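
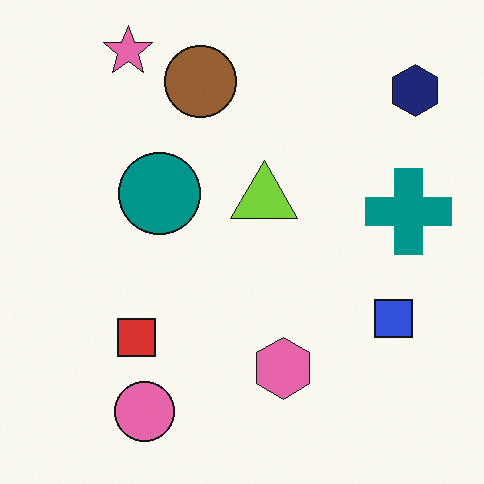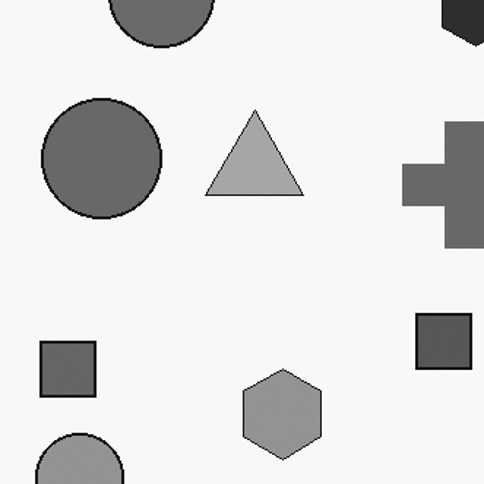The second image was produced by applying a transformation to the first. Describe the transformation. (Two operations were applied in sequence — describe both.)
The second image is the first converted to grayscale, then cropped to a modestly smaller region and rescaled.

All color is removed — every shape is now a shade of grey. The visible shapes are larger and the field of view is narrower; shapes near the original edges may be partly or wholly outside the frame — a crop-and-rescale.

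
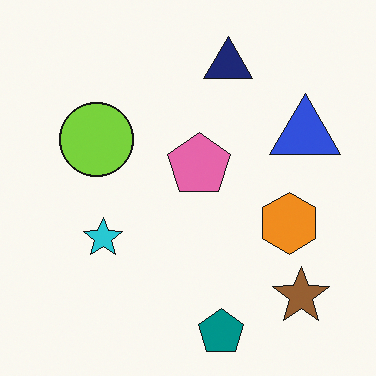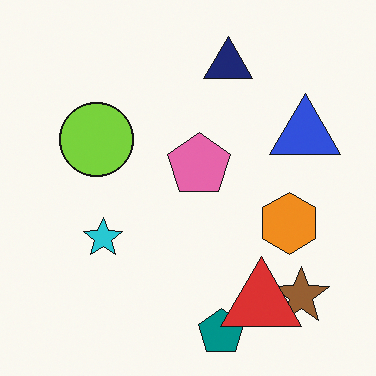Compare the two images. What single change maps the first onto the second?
The transformation is: overlaid with an additional red triangle.

A red triangle appears in the second image that is absent from the first.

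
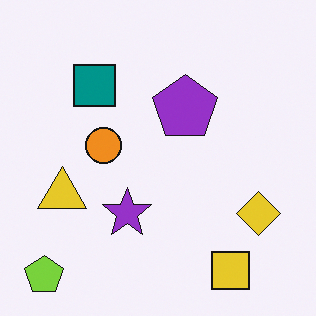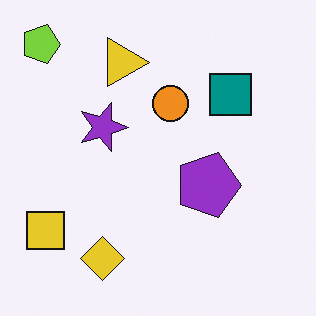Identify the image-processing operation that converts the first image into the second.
This is the original image rotated 90° clockwise.

The lime pentagon sits in the bottom-left of the first image and the top-left of the second — consistent with a whole-image 90° clockwise rotation.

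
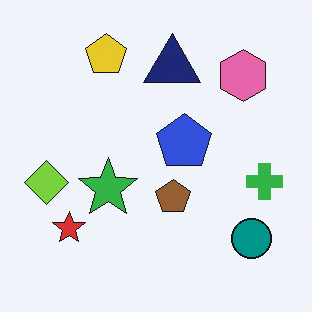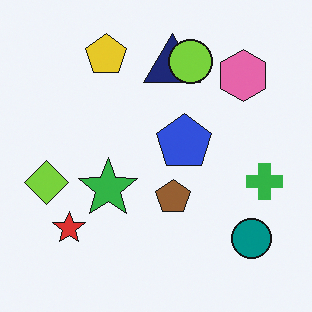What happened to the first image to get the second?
The image was overlaid with an additional lime circle.

A lime circle appears in the second image that is absent from the first.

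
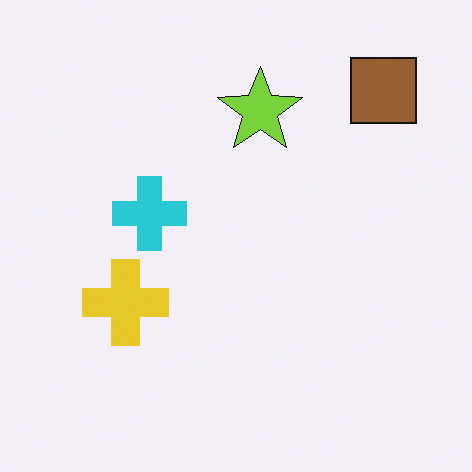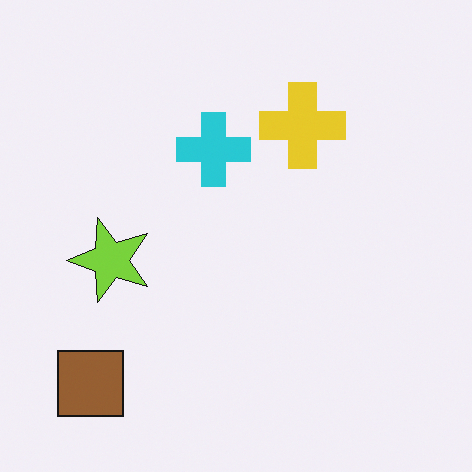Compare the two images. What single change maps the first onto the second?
The transformation is: transposed (reflected across the top-left ↔ bottom-right diagonal).

Shapes have swapped their row and column positions — what was in the top-right is now in the bottom-left — a diagonal reflection.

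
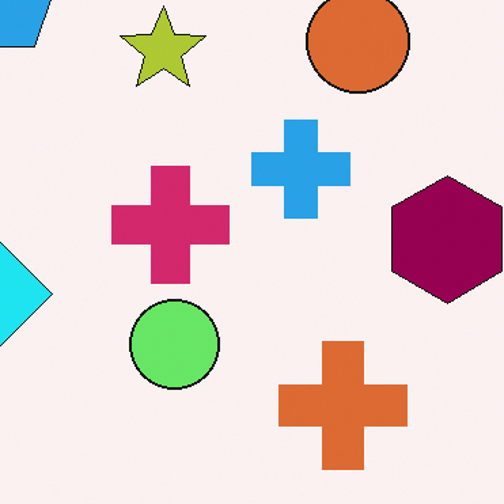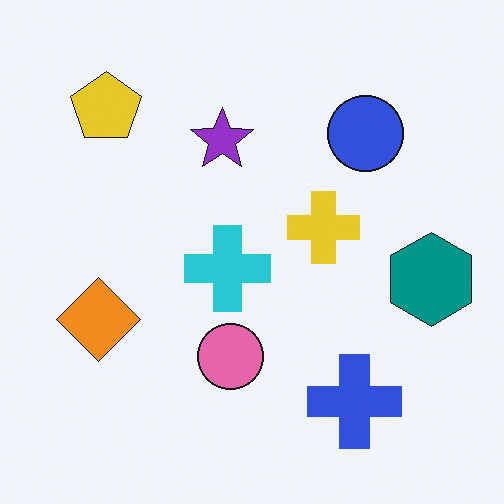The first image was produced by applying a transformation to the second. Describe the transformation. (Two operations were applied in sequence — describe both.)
The first image is the second cropped slightly and scaled back up, then hue-shifted by a moderate amount.

The visible shapes are larger and the field of view is narrower; shapes near the original edges may be partly or wholly outside the frame — a crop-and-rescale. Every shape's color has rotated by the same amount around the hue wheel — a uniform hue shift.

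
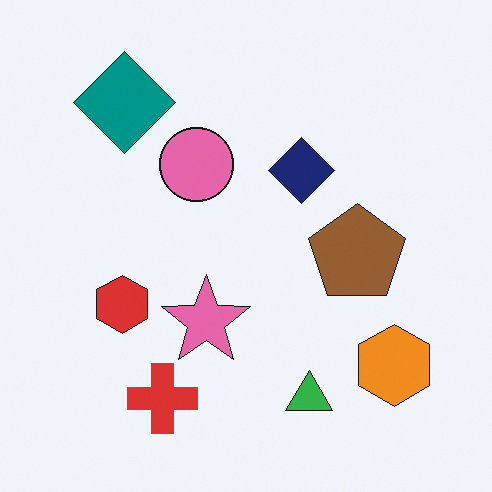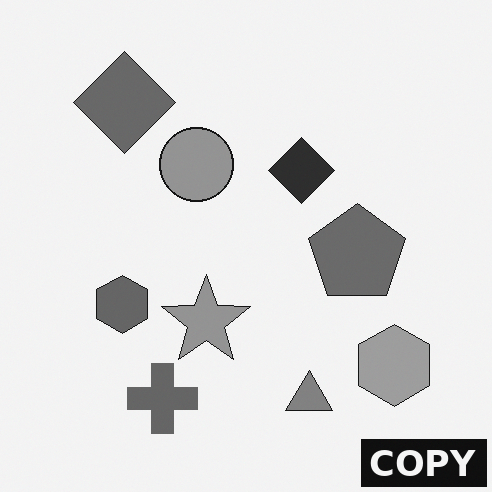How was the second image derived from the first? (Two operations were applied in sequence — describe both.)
The second image is the first converted to grayscale, then watermarked with the text "COPY" in the lower-right corner.

All color is removed — every shape is now a shade of grey. A dark label reading "COPY" appears in the lower-right corner.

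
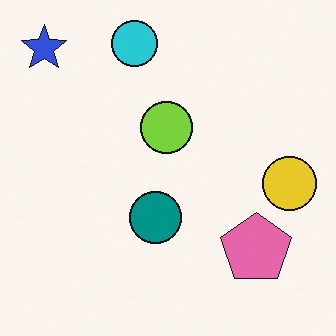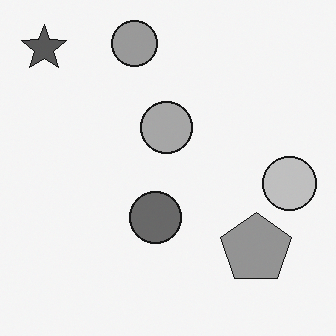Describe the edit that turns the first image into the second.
The image was converted to grayscale.

All color is removed — every shape is now a shade of grey.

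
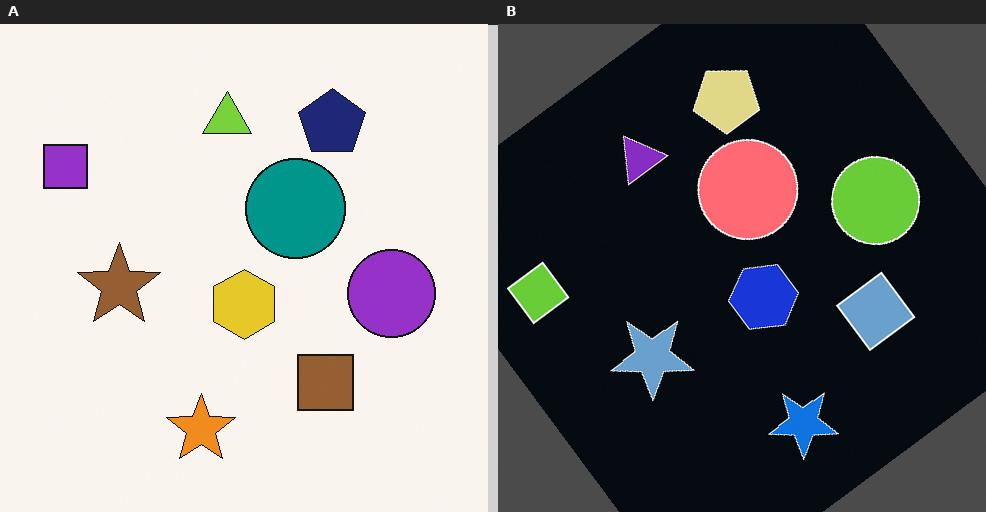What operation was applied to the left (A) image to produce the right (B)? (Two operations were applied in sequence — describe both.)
It was rotated counter-clockwise by a large amount — several tens of degrees, then color-inverted (negative).

Every shape is tilted by the same angle and the image corners show triangular fill wedges — a whole-image rotation by a non-right angle. The light background has become dark and every shape's color is its complement — a photographic negative.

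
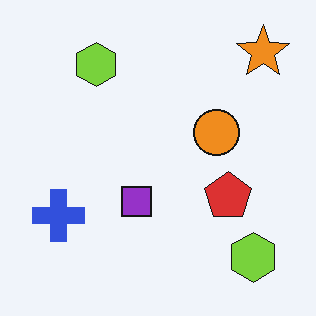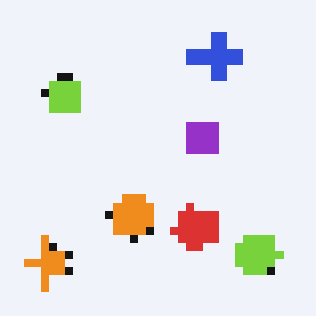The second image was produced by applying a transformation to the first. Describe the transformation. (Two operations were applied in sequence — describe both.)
This is the original image transposed (reflected across the top-left ↔ bottom-right diagonal), then pixelated into visible square blocks.

Shapes have swapped their row and column positions — what was in the top-right is now in the bottom-left — a diagonal reflection. Shapes are reduced to large square blocks; fine edges and outlines are lost — a downscale-then-upscale (mosaic) effect.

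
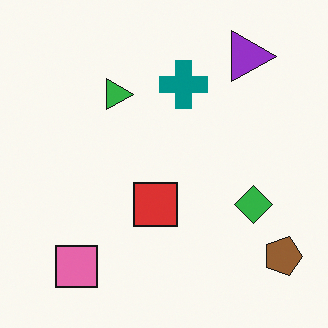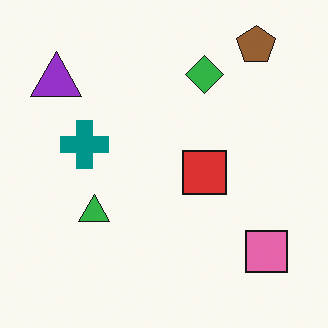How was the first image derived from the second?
The transformation is: rotated 90° clockwise.

The brown pentagon sits in the top-right of the second image and the bottom-right of the first — consistent with a whole-image 90° clockwise rotation.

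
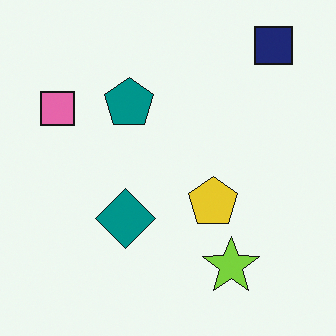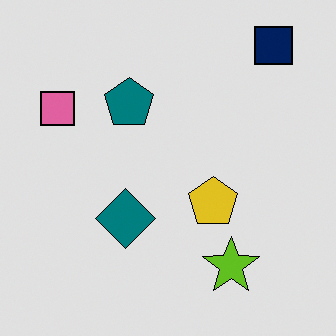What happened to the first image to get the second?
Posterized to a reduced palette.

Each flat color has snapped to a coarser quantized level — most visibly, the near-white background has dropped to a flat grey.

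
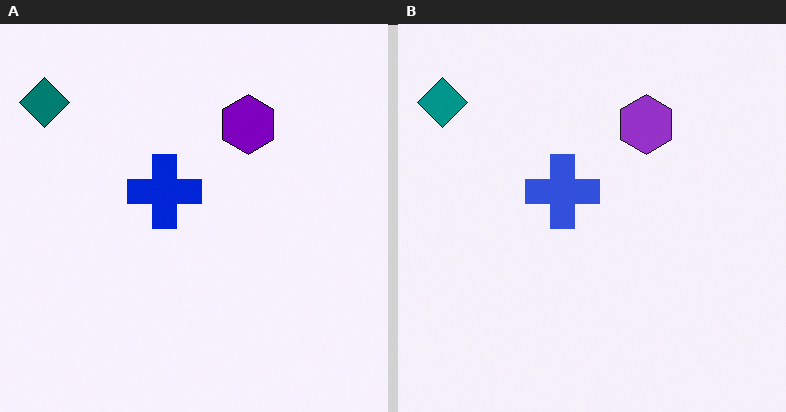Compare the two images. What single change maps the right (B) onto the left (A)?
Given slightly increased contrast.

Tones are pushed away from mid-grey across the whole image — a global contrast change.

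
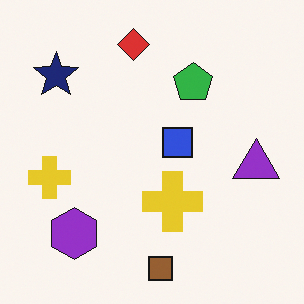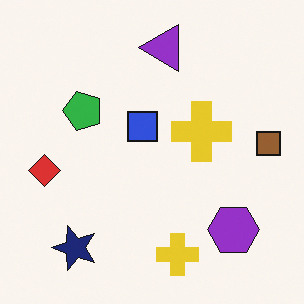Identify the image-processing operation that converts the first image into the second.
Rotated 90° counter-clockwise.

The navy star sits in the top-left of the first image and the bottom-left of the second — consistent with a whole-image 90° counter-clockwise rotation.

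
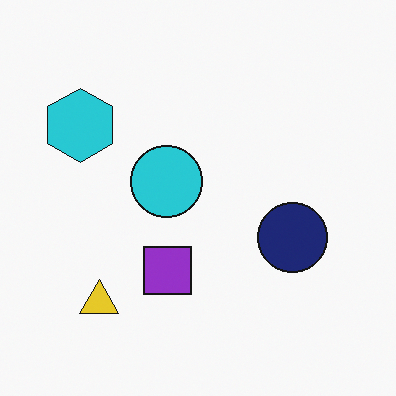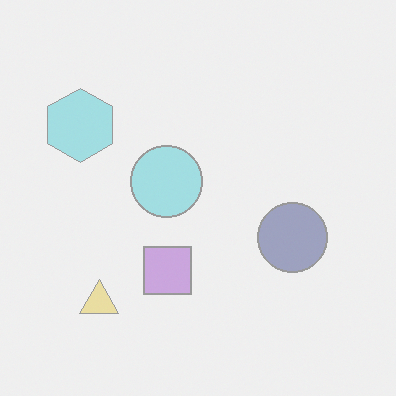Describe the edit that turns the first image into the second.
The transformation is: washed out (contrast reduced).

Tones are pushed toward mid-grey across the whole image — a global contrast change.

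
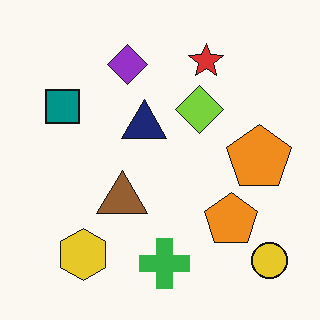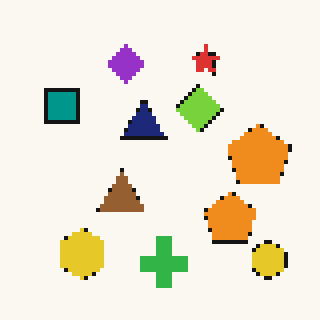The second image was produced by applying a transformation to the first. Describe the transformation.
The transformation is: mildly pixelated.

Shapes are reduced to large square blocks; fine edges and outlines are lost — a downscale-then-upscale (mosaic) effect.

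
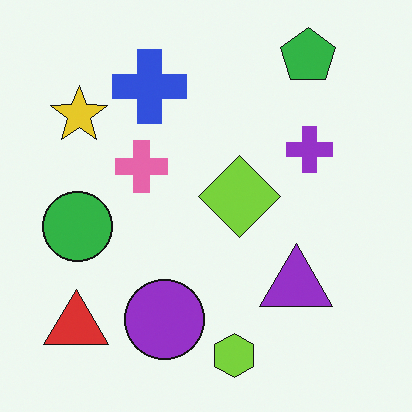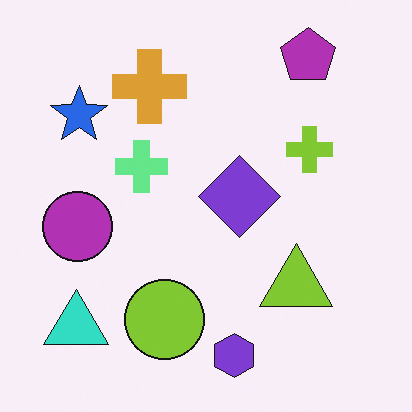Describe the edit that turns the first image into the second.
The transformation is: hue-shifted by a large amount.

Every shape's color has rotated by the same amount around the hue wheel — a uniform hue shift.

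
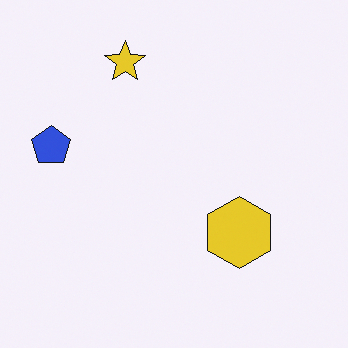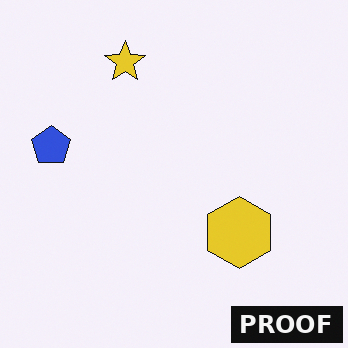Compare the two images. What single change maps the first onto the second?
The second image is the first watermarked with the text "PROOF" in the lower-right corner.

A dark label reading "PROOF" appears in the lower-right corner.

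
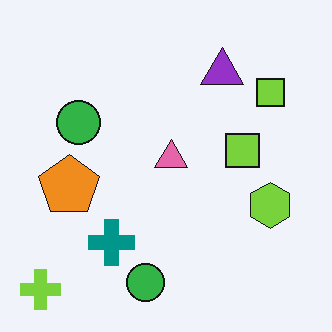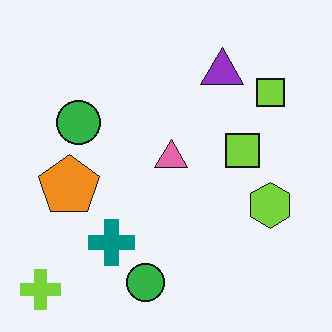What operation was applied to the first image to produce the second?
It was JPEG-compressed with visible artifacts.

Blocky 8×8 compression artifacts appear around shape edges and the flat background shows ringing — characteristic JPEG degradation.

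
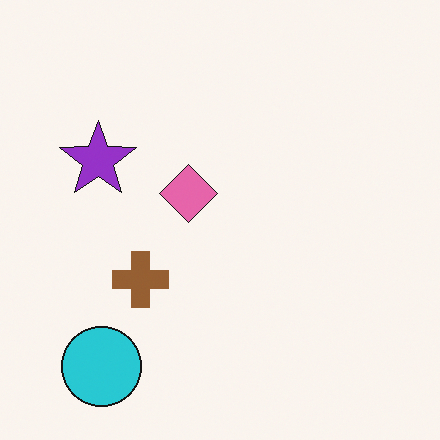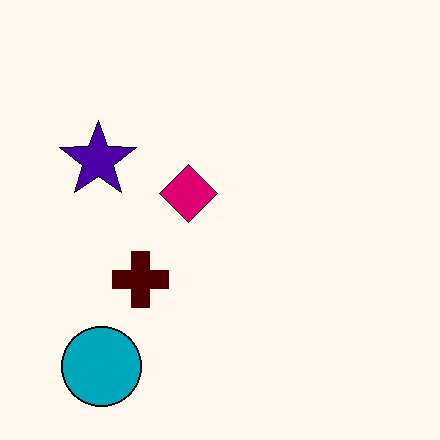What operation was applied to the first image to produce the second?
The transformation is: given much higher contrast.

Tones are pushed away from mid-grey across the whole image — a global contrast change.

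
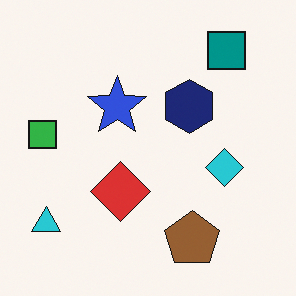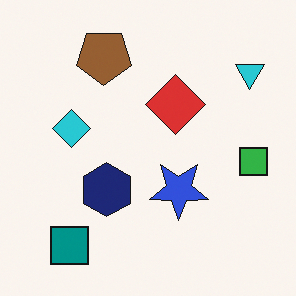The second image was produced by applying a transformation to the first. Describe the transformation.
It was rotated 180°.

The cyan triangle sits in the bottom-left of the first image and the top-right of the second — consistent with a whole-image 180° rotation.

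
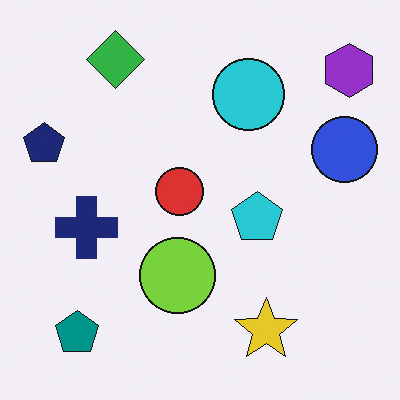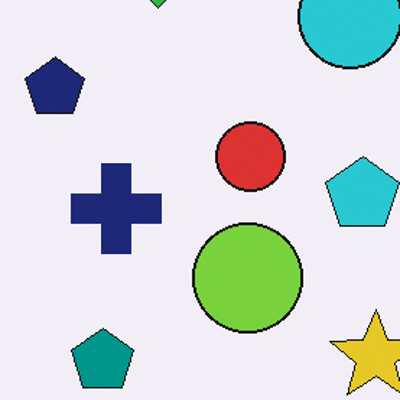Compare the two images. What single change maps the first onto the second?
The image was cropped slightly and scaled back up.

The visible shapes are larger and the field of view is narrower; shapes near the original edges may be partly or wholly outside the frame — a crop-and-rescale.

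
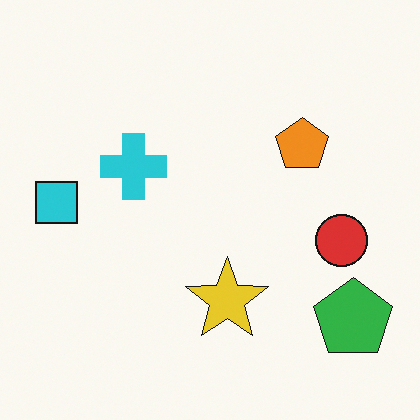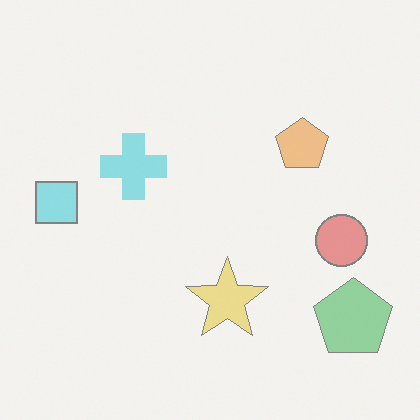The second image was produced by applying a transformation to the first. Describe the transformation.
Given much lower contrast.

Tones are pushed toward mid-grey across the whole image — a global contrast change.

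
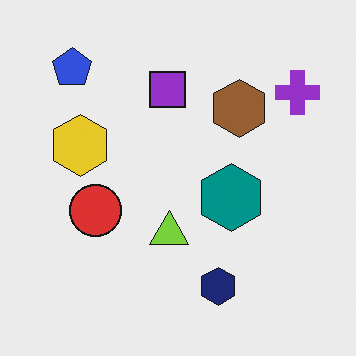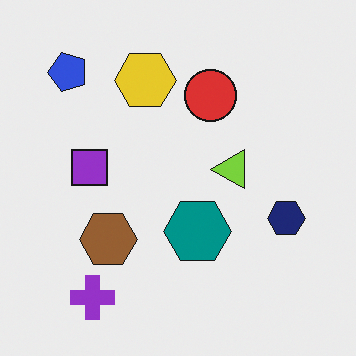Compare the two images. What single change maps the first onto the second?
Transposed (reflected across the top-left ↔ bottom-right diagonal).

Shapes have swapped their row and column positions — what was in the top-right is now in the bottom-left — a diagonal reflection.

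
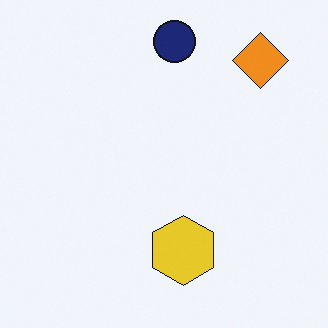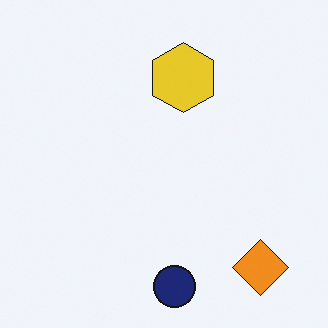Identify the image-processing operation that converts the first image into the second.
Flipped vertically (top ↔ bottom).

The navy circle is in the top of the first image and the bottom of the second — shapes on opposite sides of the horizontal midline have swapped in a mirror flip.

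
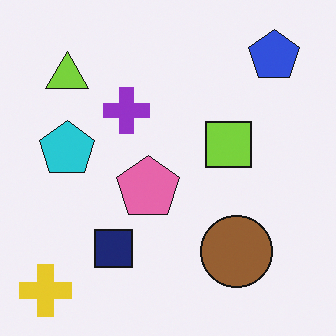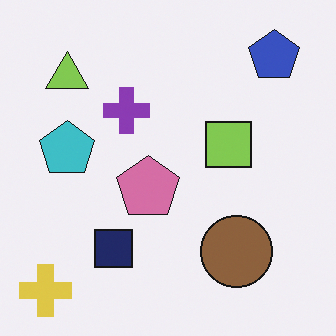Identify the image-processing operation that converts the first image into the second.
The transformation is: slightly desaturated.

All colors are more muted and greyish — a global saturation change.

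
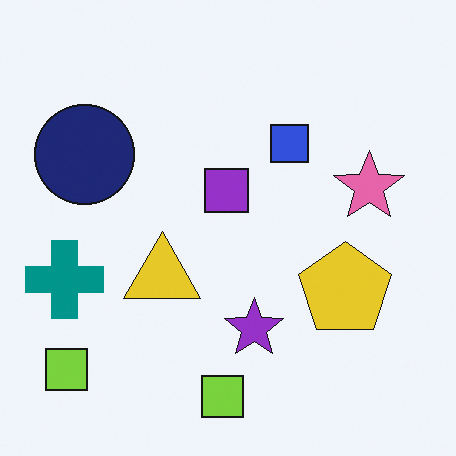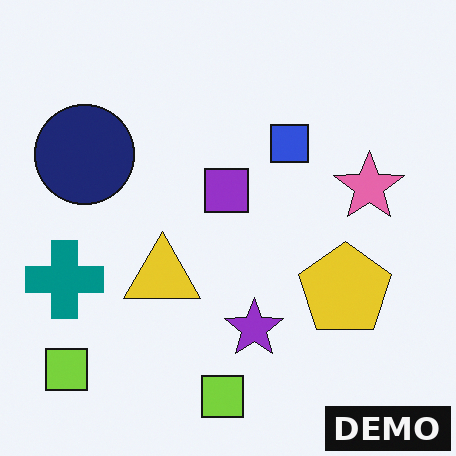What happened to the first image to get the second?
The transformation is: watermarked with the text "DEMO" in the lower-right corner.

A dark label reading "DEMO" appears in the lower-right corner.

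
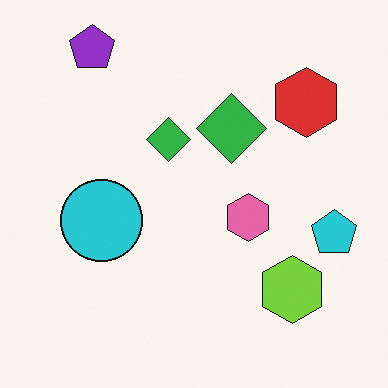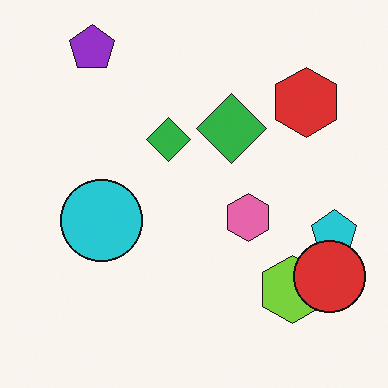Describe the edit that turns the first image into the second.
The image was overlaid with an additional red circle.

A red circle appears in the second image that is absent from the first.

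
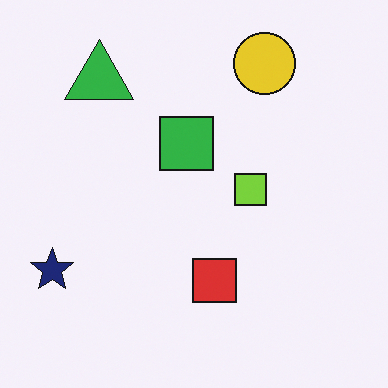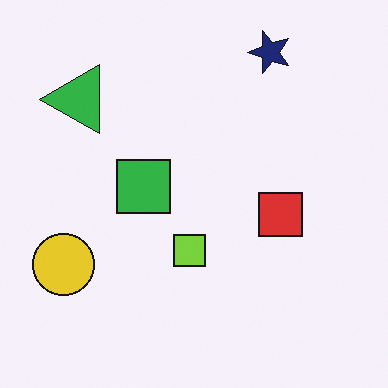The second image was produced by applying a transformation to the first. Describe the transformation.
Transposed (reflected across the top-left ↔ bottom-right diagonal).

Shapes have swapped their row and column positions — what was in the top-right is now in the bottom-left — a diagonal reflection.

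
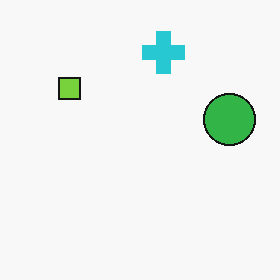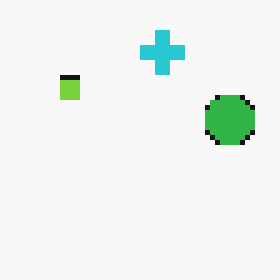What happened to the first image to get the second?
The transformation is: mildly pixelated.

Shapes are reduced to large square blocks; fine edges and outlines are lost — a downscale-then-upscale (mosaic) effect.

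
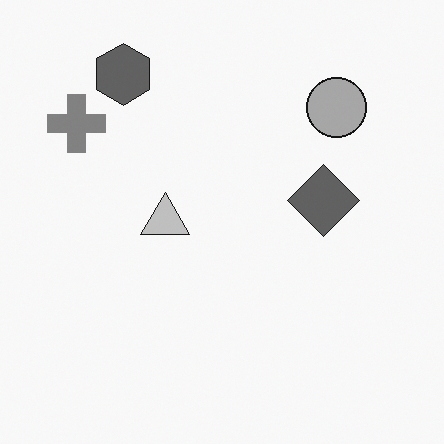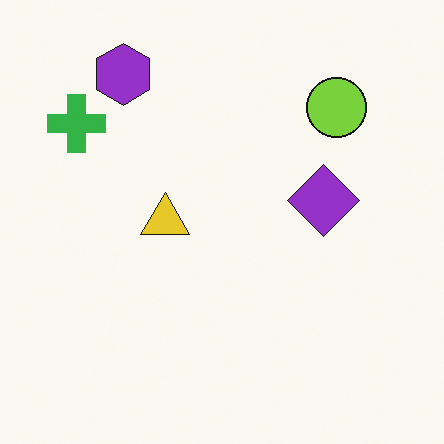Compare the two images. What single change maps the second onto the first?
The first image is the second converted to grayscale.

All color is removed — every shape is now a shade of grey.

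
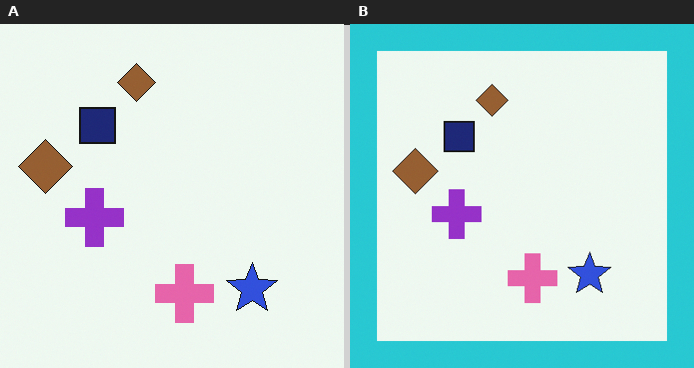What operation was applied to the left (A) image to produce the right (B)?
The image was framed with a cyan border.

A solid cyan frame runs around the edge of the right (B) image, with the content slightly shrunk inside it.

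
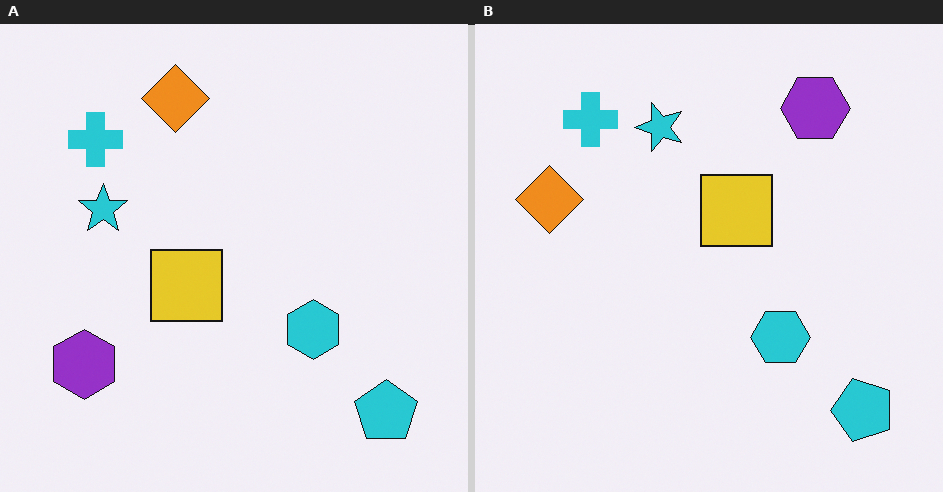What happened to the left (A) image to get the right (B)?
The image was transposed (reflected across the top-left ↔ bottom-right diagonal).

Shapes have swapped their row and column positions — what was in the top-right is now in the bottom-left — a diagonal reflection.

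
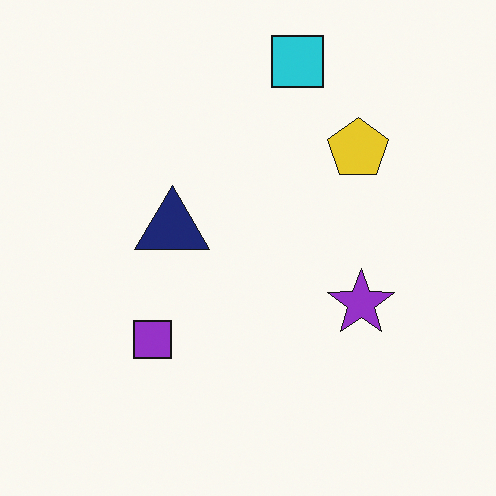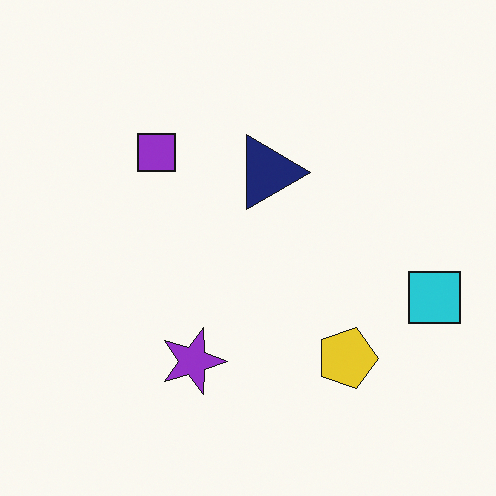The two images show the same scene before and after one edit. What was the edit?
The second image is the first rotated 90° clockwise.

The cyan square sits in the top of the first image and the right of the second — consistent with a whole-image 90° clockwise rotation.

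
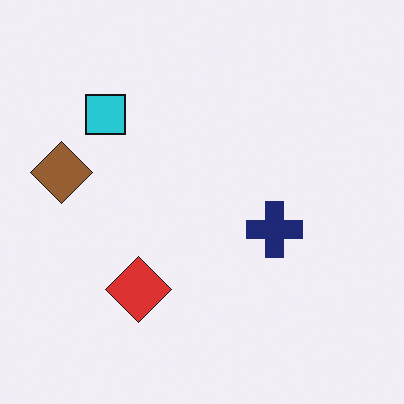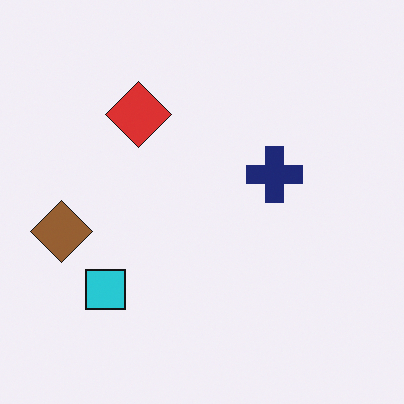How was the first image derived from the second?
The transformation is: flipped vertically (top ↔ bottom).

The red diamond is in the top of the second image and the bottom of the first — shapes on opposite sides of the horizontal midline have swapped in a mirror flip.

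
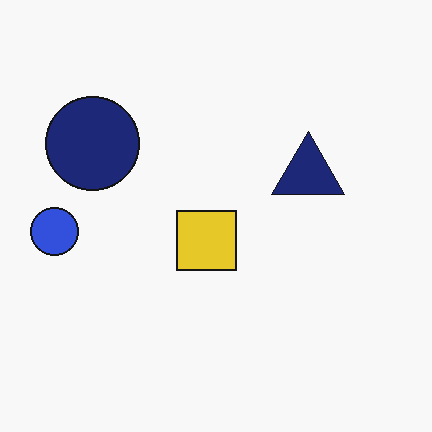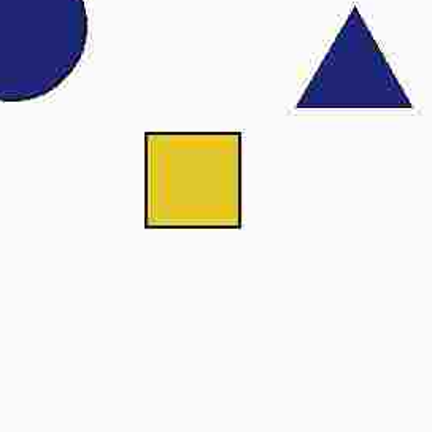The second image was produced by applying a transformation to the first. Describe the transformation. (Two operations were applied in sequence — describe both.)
This is the original image degraded with heavy JPEG compression, then cropped to a modestly smaller region and rescaled.

Blocky 8×8 compression artifacts appear around shape edges and the flat background shows ringing — characteristic JPEG degradation. The visible shapes are larger and the field of view is narrower; shapes near the original edges may be partly or wholly outside the frame — a crop-and-rescale.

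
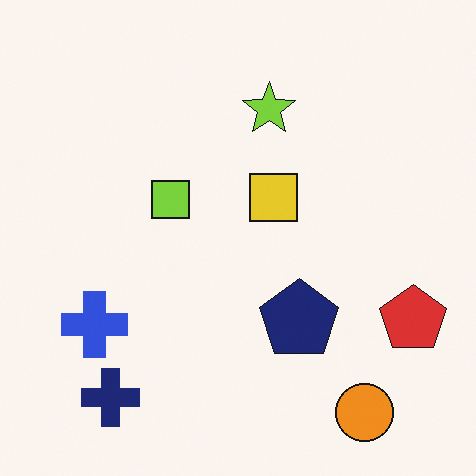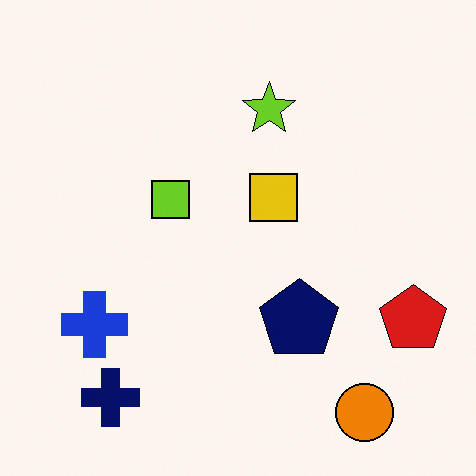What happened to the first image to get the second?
The second image is the first given slightly increased contrast.

Tones are pushed away from mid-grey across the whole image — a global contrast change.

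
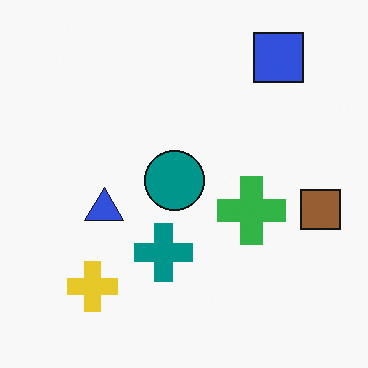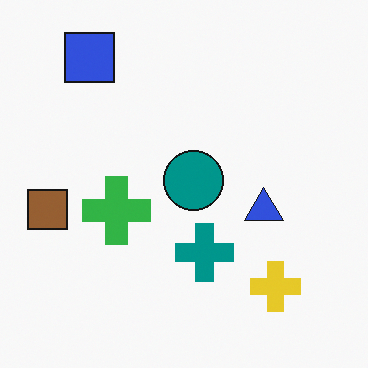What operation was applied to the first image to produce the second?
The image was flipped horizontally (left ↔ right).

The brown square is in the right of the first image and the left of the second — shapes on opposite sides of the vertical midline have swapped in a mirror flip.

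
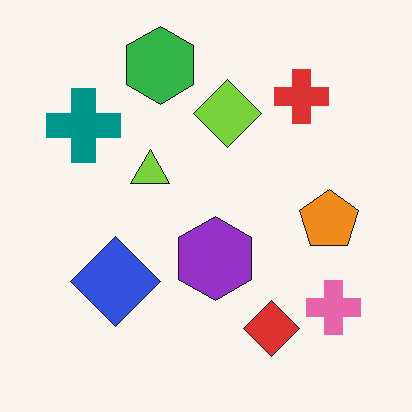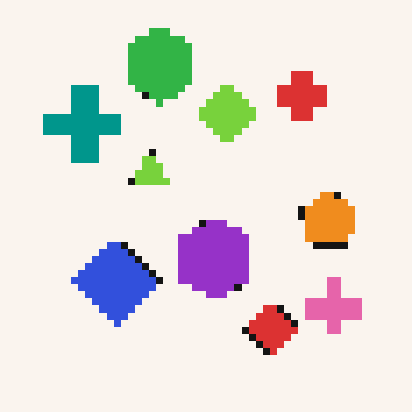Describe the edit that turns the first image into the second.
The image was moderately pixelated.

Shapes are reduced to large square blocks; fine edges and outlines are lost — a downscale-then-upscale (mosaic) effect.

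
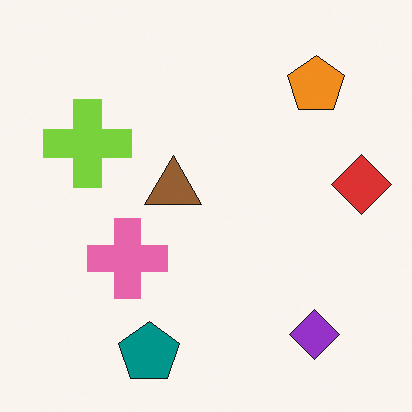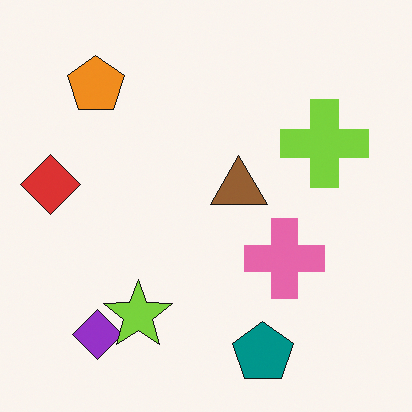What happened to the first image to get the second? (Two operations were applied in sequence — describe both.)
The second image is the first flipped horizontally (left ↔ right), then overlaid with an additional lime star.

The red diamond is in the right of the first image and the left of the second — shapes on opposite sides of the vertical midline have swapped in a mirror flip. A lime star appears in the second image that is absent from the first.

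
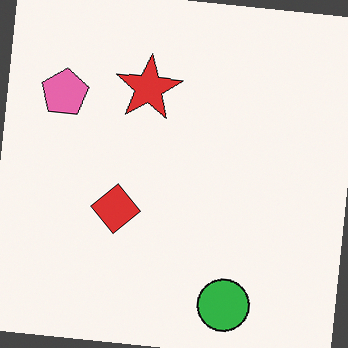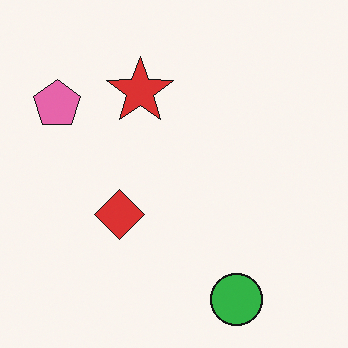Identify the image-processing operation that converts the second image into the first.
The image was rotated clockwise by a slight angle.

Every shape is tilted by the same angle and the image corners show triangular fill wedges — a whole-image rotation by a non-right angle.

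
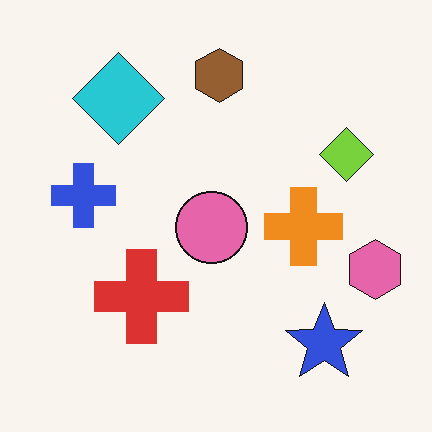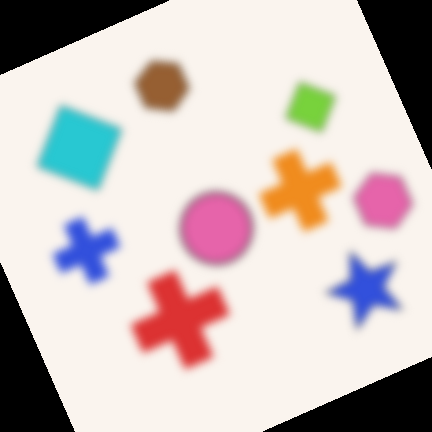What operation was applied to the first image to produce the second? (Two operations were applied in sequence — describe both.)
This is the original image moderately blurred, then rotated counter-clockwise by a moderate amount.

Shape edges and outlines are uniformly softened across the whole image. Every shape is tilted by the same angle and the image corners show triangular fill wedges — a whole-image rotation by a non-right angle.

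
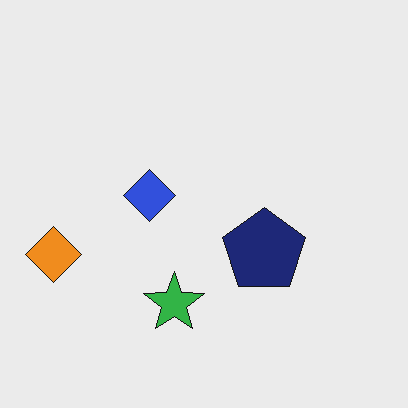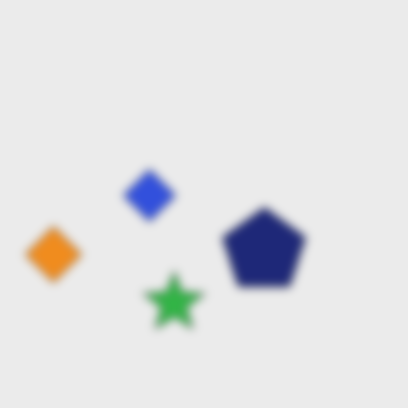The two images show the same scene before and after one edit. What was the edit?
It was moderately blurred.

Shape edges and outlines are uniformly softened across the whole image.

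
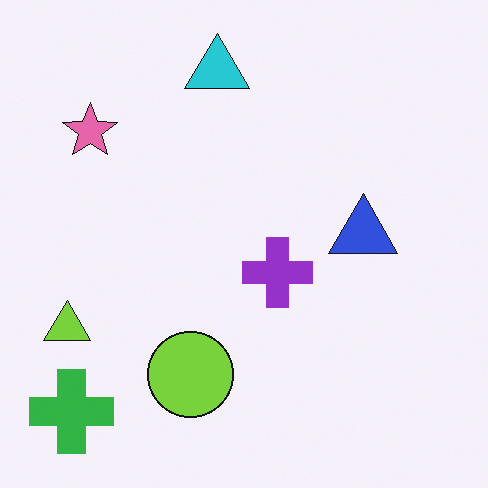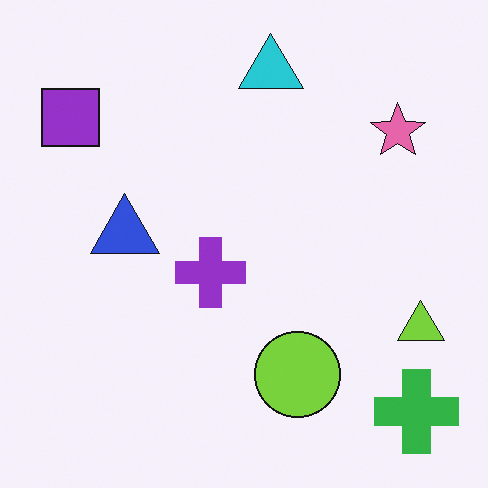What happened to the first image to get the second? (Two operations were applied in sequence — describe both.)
Flipped horizontally (left ↔ right), then overlaid with an additional purple square.

The lime triangle is in the bottom-left of the first image and the bottom-right of the second — shapes on opposite sides of the vertical midline have swapped in a mirror flip. A purple square appears in the second image that is absent from the first.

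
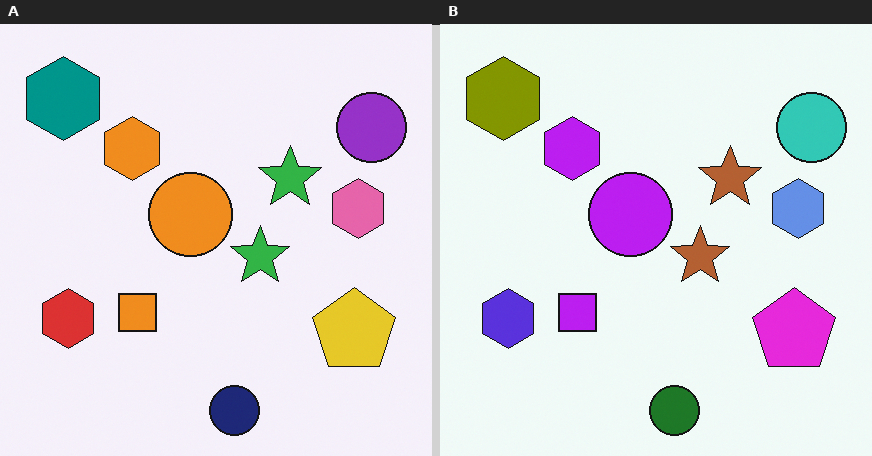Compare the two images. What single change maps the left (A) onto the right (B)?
The image was hue-shifted through roughly half the color wheel.

Every shape's color has rotated by the same amount around the hue wheel — a uniform hue shift.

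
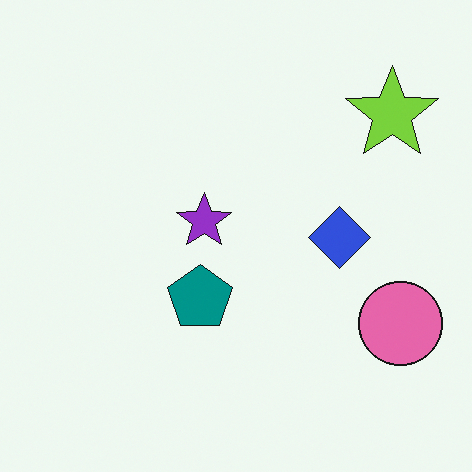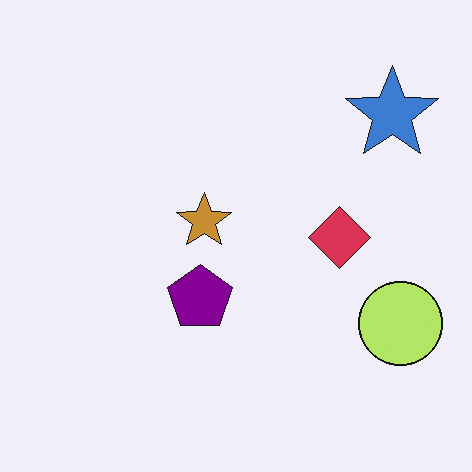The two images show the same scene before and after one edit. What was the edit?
The image was hue-shifted by a moderate amount.

Every shape's color has rotated by the same amount around the hue wheel — a uniform hue shift.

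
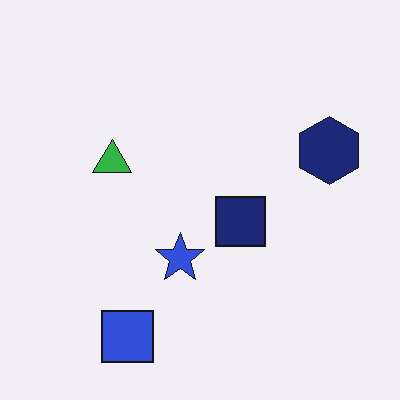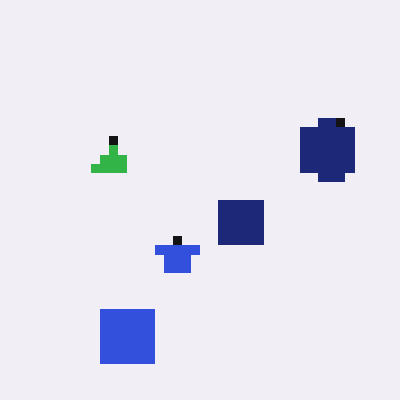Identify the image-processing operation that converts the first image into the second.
Heavily pixelated into large blocks.

Shapes are reduced to large square blocks; fine edges and outlines are lost — a downscale-then-upscale (mosaic) effect.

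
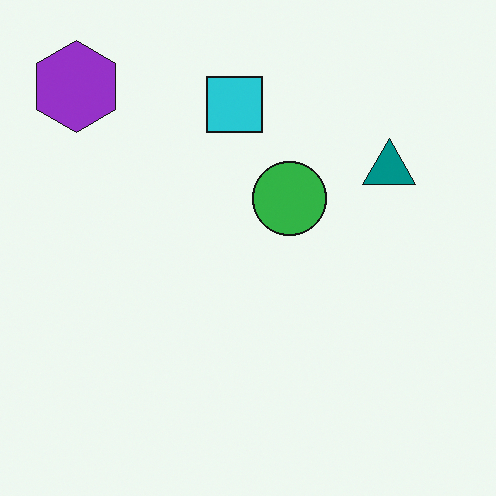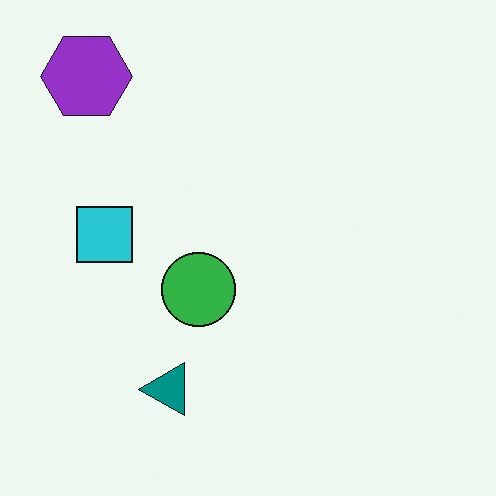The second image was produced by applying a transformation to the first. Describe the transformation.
The transformation is: transposed (reflected across the top-left ↔ bottom-right diagonal).

Shapes have swapped their row and column positions — what was in the top-right is now in the bottom-left — a diagonal reflection.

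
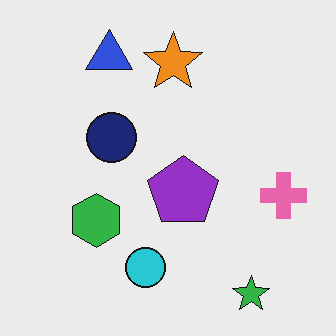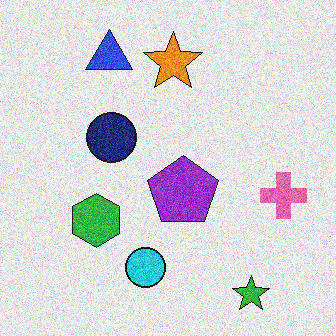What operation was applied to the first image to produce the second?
It was degraded with visible gaussian noise.

Random speckle covers the whole image, including the flat background.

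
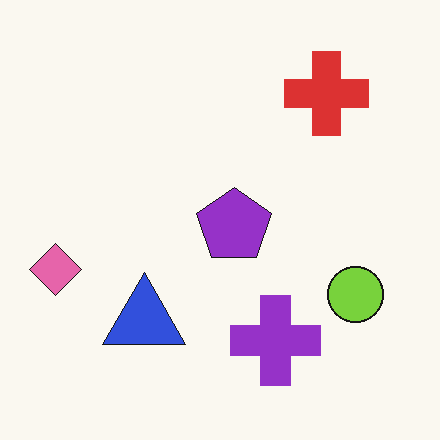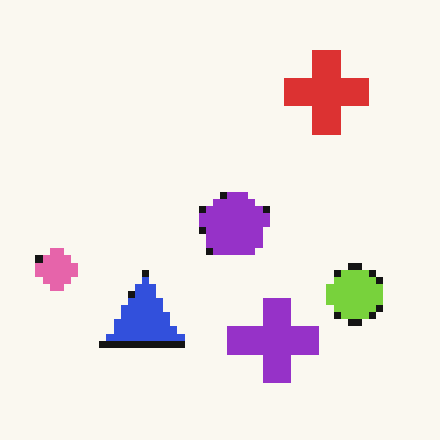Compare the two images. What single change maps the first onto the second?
The image was moderately pixelated.

Shapes are reduced to large square blocks; fine edges and outlines are lost — a downscale-then-upscale (mosaic) effect.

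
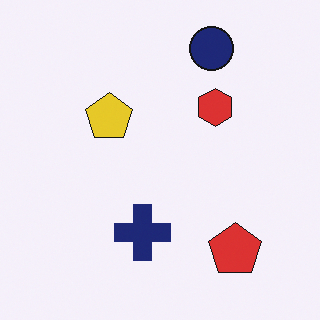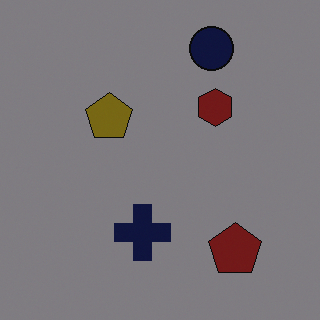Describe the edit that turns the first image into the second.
This is the original image darkened a lot.

Every pixel — background and shapes alike — is uniformly darkened.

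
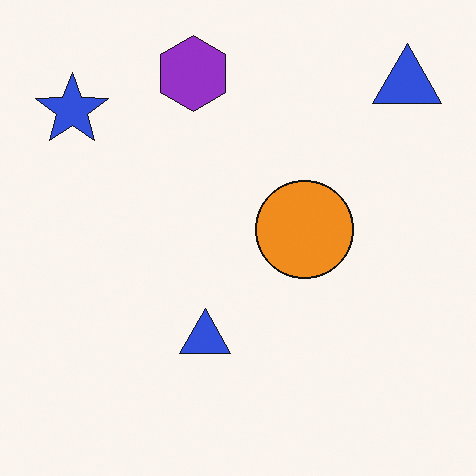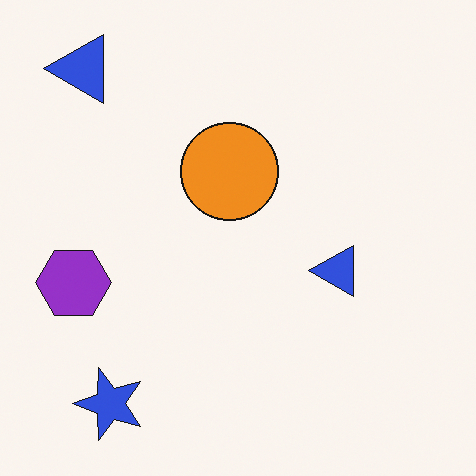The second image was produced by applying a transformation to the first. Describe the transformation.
The transformation is: rotated 90° counter-clockwise.

The blue star sits in the top-left of the first image and the bottom-left of the second — consistent with a whole-image 90° counter-clockwise rotation.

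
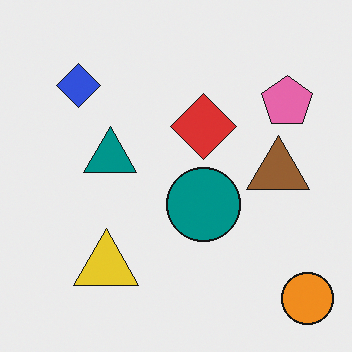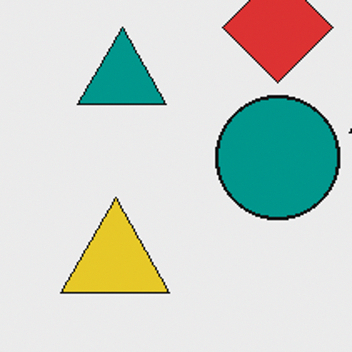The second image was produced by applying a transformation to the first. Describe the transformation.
This is the original image cropped tightly and scaled back up.

The visible shapes are larger and the field of view is narrower; shapes near the original edges may be partly or wholly outside the frame — a crop-and-rescale.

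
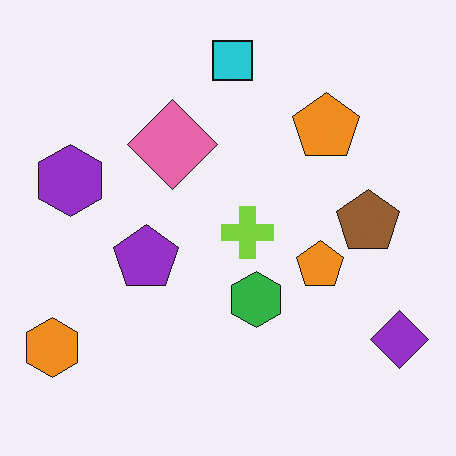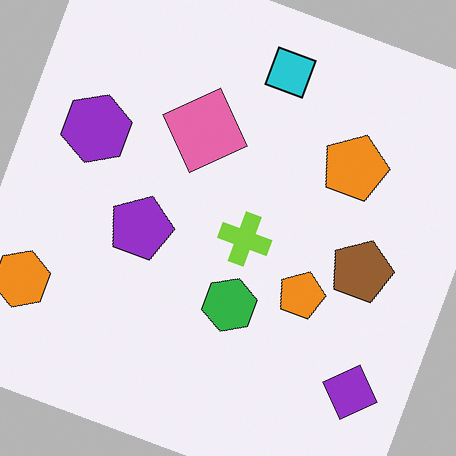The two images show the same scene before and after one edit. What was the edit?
The second image is the first rotated clockwise by a clearly visible amount.

Every shape is tilted by the same angle and the image corners show triangular fill wedges — a whole-image rotation by a non-right angle.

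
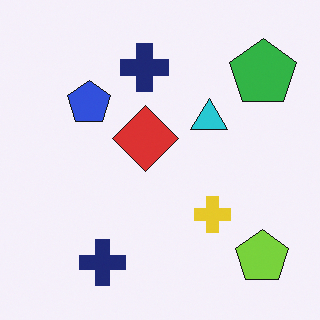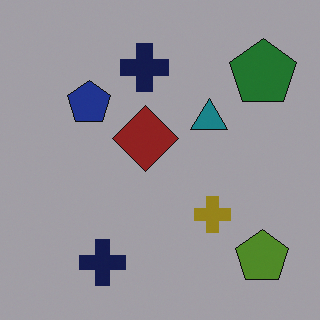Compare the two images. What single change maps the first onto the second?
The transformation is: noticeably darkened.

Every pixel — background and shapes alike — is uniformly darkened.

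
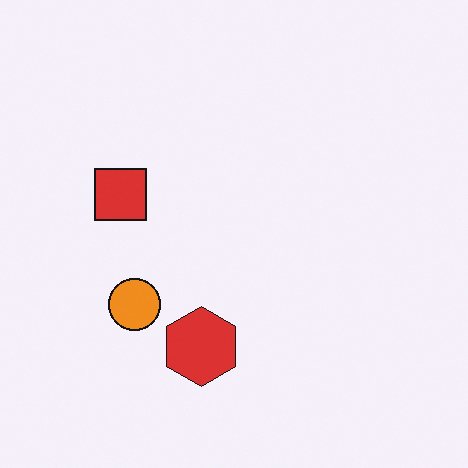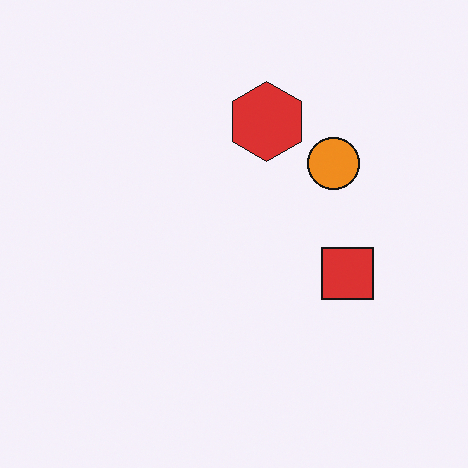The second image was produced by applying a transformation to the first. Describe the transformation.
The transformation is: rotated 180°.

The orange circle sits in the left of the first image and the right of the second — consistent with a whole-image 180° rotation.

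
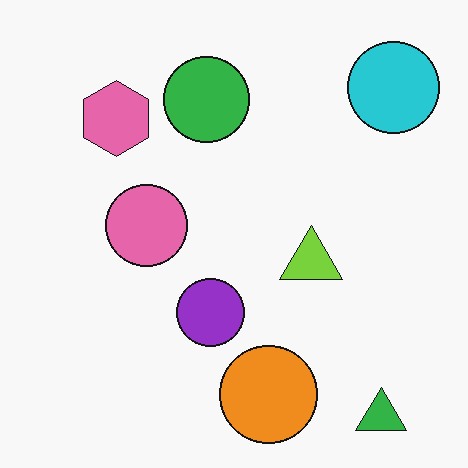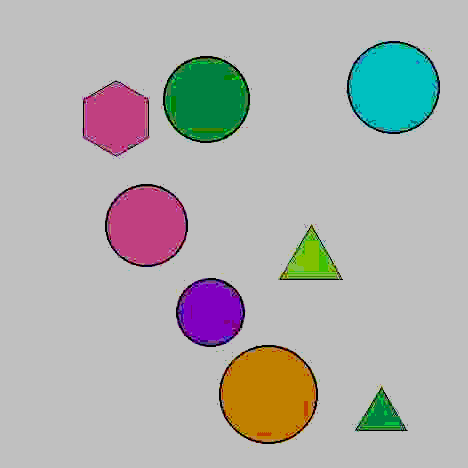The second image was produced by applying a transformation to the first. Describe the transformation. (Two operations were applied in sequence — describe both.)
The second image is the first heavily JPEG-compressed with obvious blocking artifacts, then aggressively posterized.

Blocky 8×8 compression artifacts appear around shape edges and the flat background shows ringing — characteristic JPEG degradation. Each flat color has snapped to a coarser quantized level — most visibly, the near-white background has dropped to a flat grey.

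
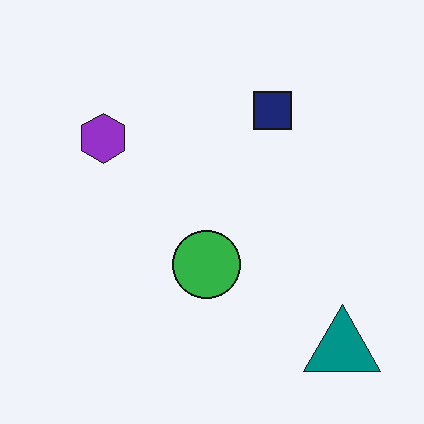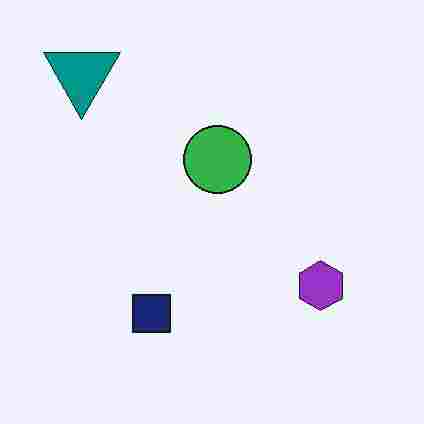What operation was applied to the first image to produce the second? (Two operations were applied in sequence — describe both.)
Rotated 180°, then degraded with heavy JPEG compression.

The teal triangle sits in the bottom-right of the first image and the top-left of the second — consistent with a whole-image 180° rotation. Blocky 8×8 compression artifacts appear around shape edges and the flat background shows ringing — characteristic JPEG degradation.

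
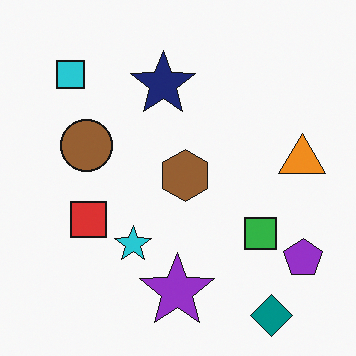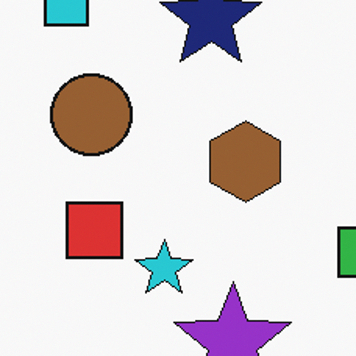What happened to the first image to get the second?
The image was cropped slightly and scaled back up.

The visible shapes are larger and the field of view is narrower; shapes near the original edges may be partly or wholly outside the frame — a crop-and-rescale.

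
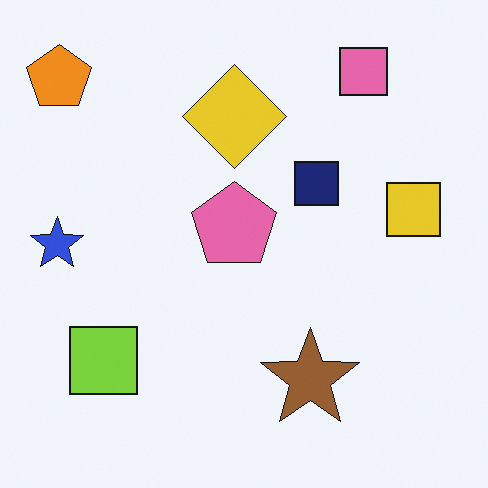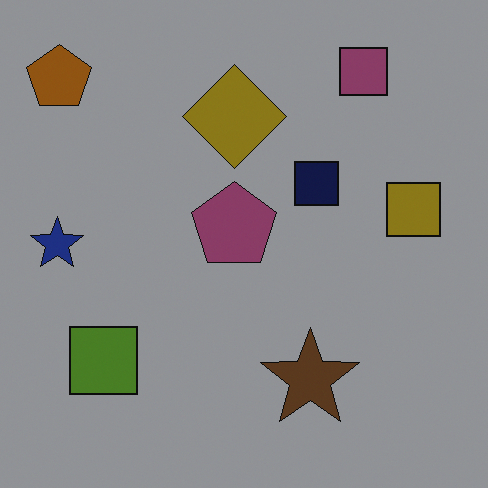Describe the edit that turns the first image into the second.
This is the original image noticeably darkened.

Every pixel — background and shapes alike — is uniformly darkened.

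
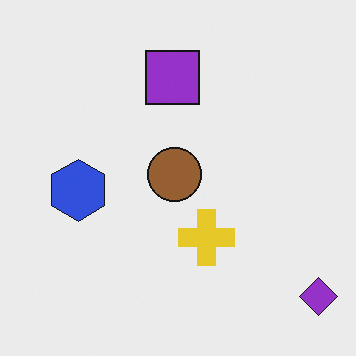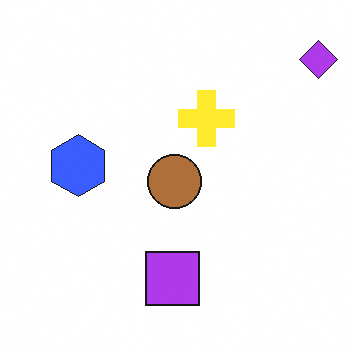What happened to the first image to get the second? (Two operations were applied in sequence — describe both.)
Flipped vertically (top ↔ bottom), then brightened a little.

The purple diamond is in the bottom-right of the first image and the top-right of the second — shapes on opposite sides of the horizontal midline have swapped in a mirror flip. Every pixel — background and shapes alike — is uniformly brightened.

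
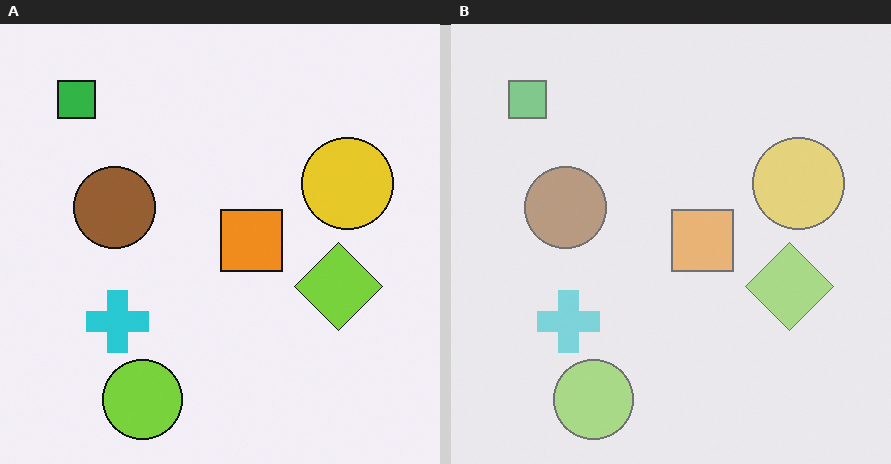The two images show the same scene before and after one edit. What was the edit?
The right (B) image is the left (A) given much lower contrast.

Tones are pushed toward mid-grey across the whole image — a global contrast change.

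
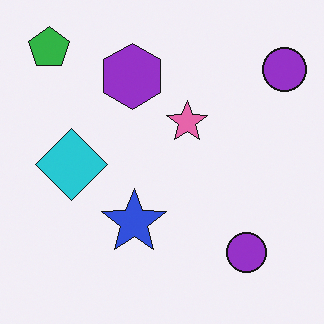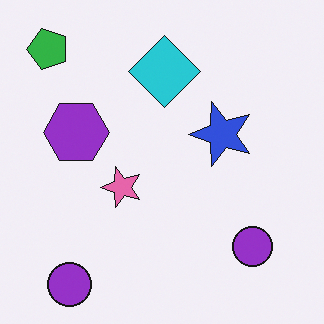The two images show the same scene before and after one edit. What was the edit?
Transposed (reflected across the top-left ↔ bottom-right diagonal).

Shapes have swapped their row and column positions — what was in the top-right is now in the bottom-left — a diagonal reflection.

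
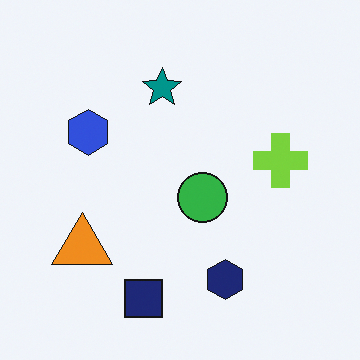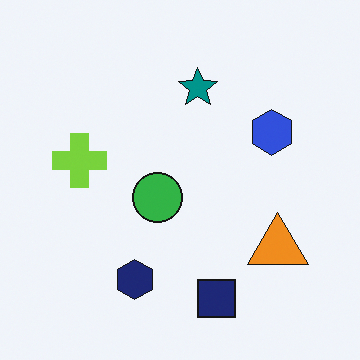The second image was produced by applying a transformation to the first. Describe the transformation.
The transformation is: flipped horizontally (left ↔ right).

The lime cross is in the right of the first image and the left of the second — shapes on opposite sides of the vertical midline have swapped in a mirror flip.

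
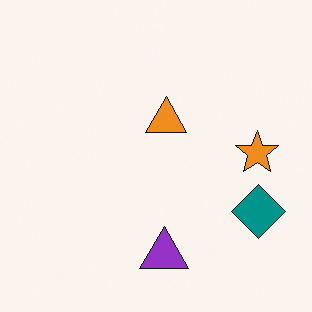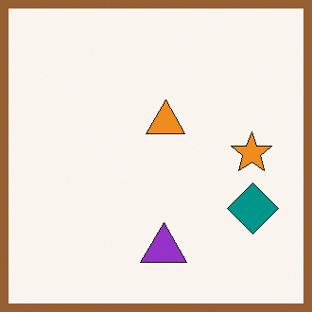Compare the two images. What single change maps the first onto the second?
Framed with a brown border.

A solid brown frame runs around the edge of the second image, with the content slightly shrunk inside it.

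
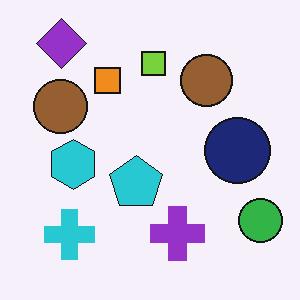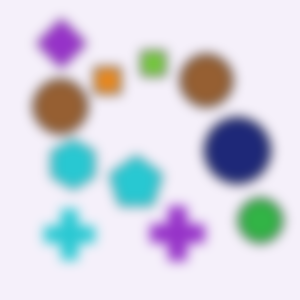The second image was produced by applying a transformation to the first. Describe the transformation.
The second image is the first heavily blurred.

Shape edges and outlines are uniformly softened across the whole image.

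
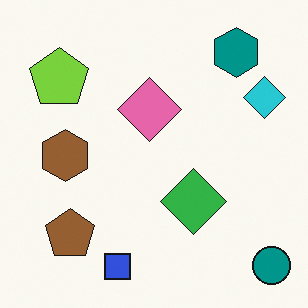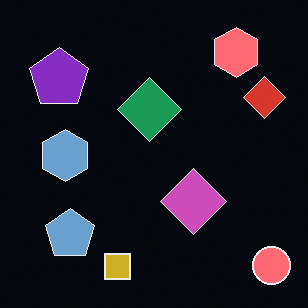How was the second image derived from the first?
Color-inverted (negative).

The light background has become dark and every shape's color is its complement — a photographic negative.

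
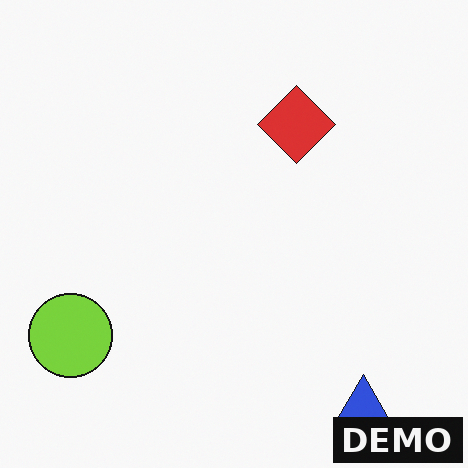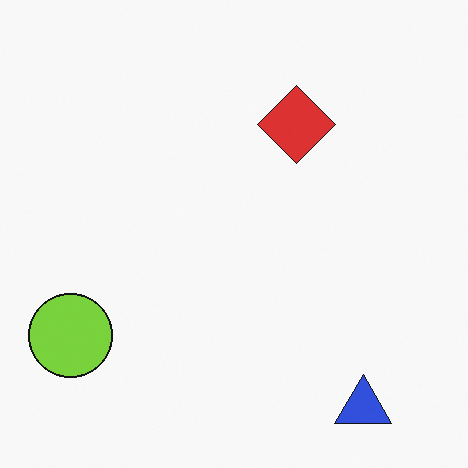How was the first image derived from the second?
The transformation is: watermarked with the text "DEMO" in the lower-right corner.

A dark label reading "DEMO" appears in the lower-right corner.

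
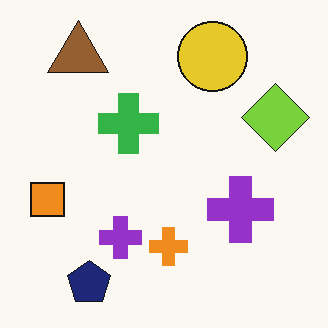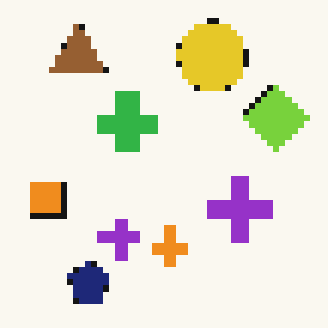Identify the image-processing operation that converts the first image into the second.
It was pixelated into visible square blocks.

Shapes are reduced to large square blocks; fine edges and outlines are lost — a downscale-then-upscale (mosaic) effect.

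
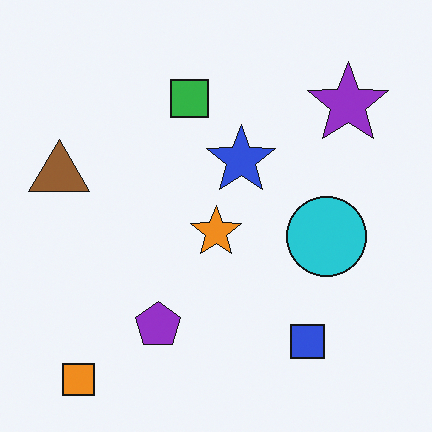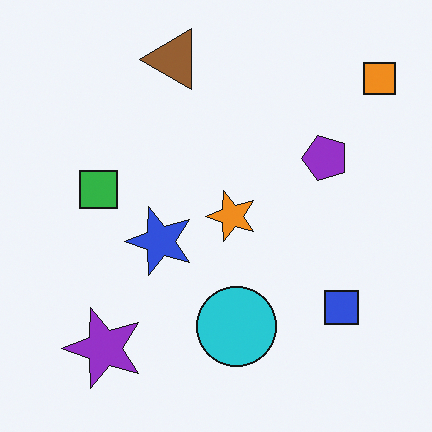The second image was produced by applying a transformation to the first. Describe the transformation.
The second image is the first transposed (reflected across the top-left ↔ bottom-right diagonal).

Shapes have swapped their row and column positions — what was in the top-right is now in the bottom-left — a diagonal reflection.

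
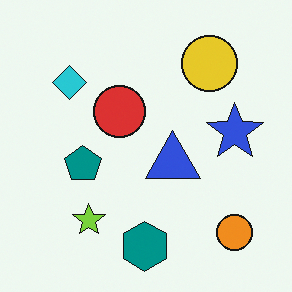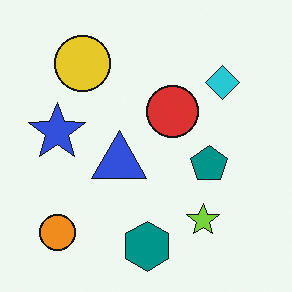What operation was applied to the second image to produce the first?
The transformation is: flipped horizontally (left ↔ right).

The orange circle is in the bottom-left of the second image and the bottom-right of the first — shapes on opposite sides of the vertical midline have swapped in a mirror flip.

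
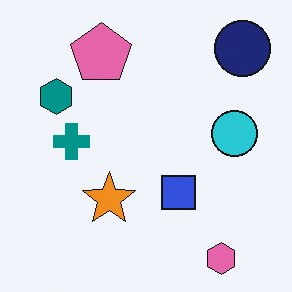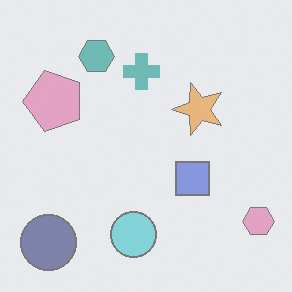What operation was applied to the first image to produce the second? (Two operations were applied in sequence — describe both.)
Given much lower contrast, then transposed (reflected across the top-left ↔ bottom-right diagonal).

Tones are pushed toward mid-grey across the whole image — a global contrast change. Shapes have swapped their row and column positions — what was in the top-right is now in the bottom-left — a diagonal reflection.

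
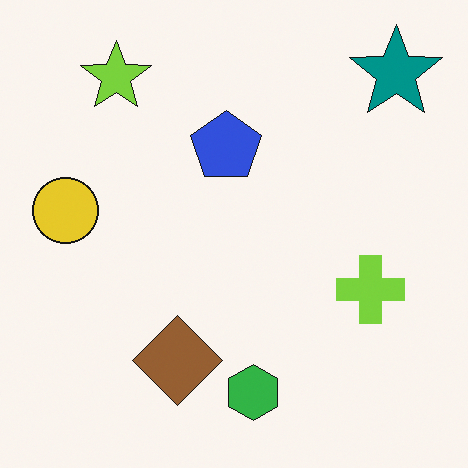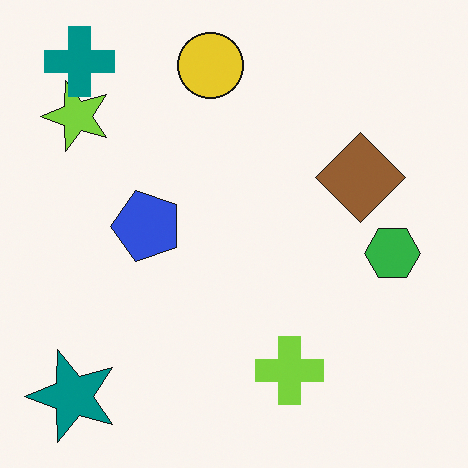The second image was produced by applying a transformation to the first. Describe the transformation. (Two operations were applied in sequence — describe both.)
The transformation is: transposed (reflected across the top-left ↔ bottom-right diagonal), then overlaid with an additional teal cross.

Shapes have swapped their row and column positions — what was in the top-right is now in the bottom-left — a diagonal reflection. A teal cross appears in the second image that is absent from the first.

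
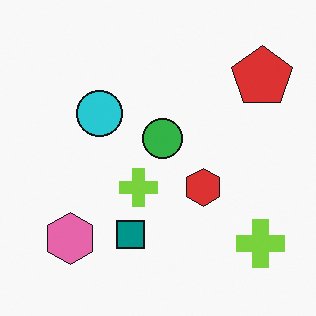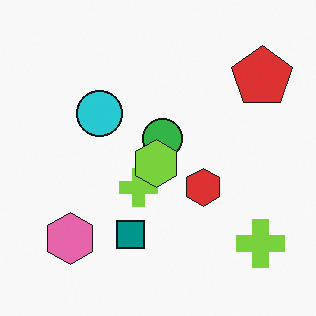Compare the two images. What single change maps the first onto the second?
It was overlaid with an additional lime hexagon.

A lime hexagon appears in the second image that is absent from the first.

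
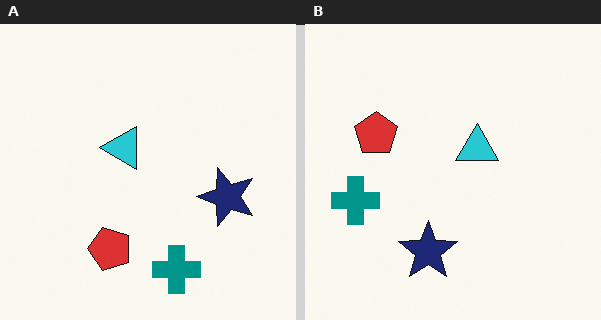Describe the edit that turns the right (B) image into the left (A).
The transformation is: rotated 90° counter-clockwise.

The teal cross sits in the left of the right (B) image and the bottom of the left (A) — consistent with a whole-image 90° counter-clockwise rotation.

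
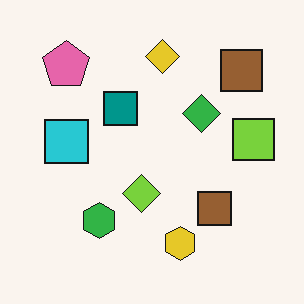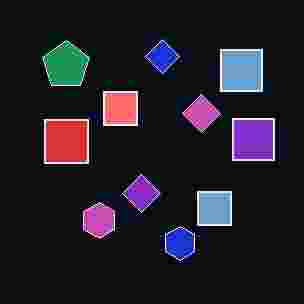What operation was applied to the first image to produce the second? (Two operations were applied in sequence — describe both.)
It was color-inverted (negative), then heavily JPEG-compressed with obvious blocking artifacts.

The light background has become dark and every shape's color is its complement — a photographic negative. Blocky 8×8 compression artifacts appear around shape edges and the flat background shows ringing — characteristic JPEG degradation.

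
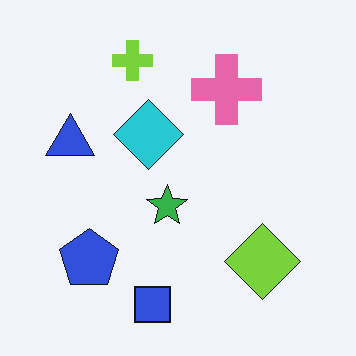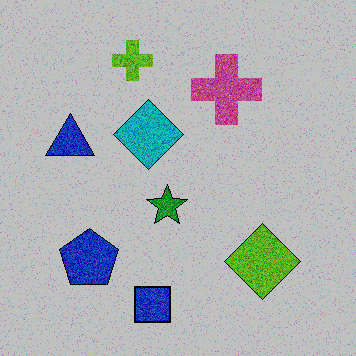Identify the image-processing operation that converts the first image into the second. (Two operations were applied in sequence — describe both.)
Degraded with strong gaussian noise, then aggressively posterized.

Random speckle covers the whole image, including the flat background. Each flat color has snapped to a coarser quantized level — most visibly, the near-white background has dropped to a flat grey.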